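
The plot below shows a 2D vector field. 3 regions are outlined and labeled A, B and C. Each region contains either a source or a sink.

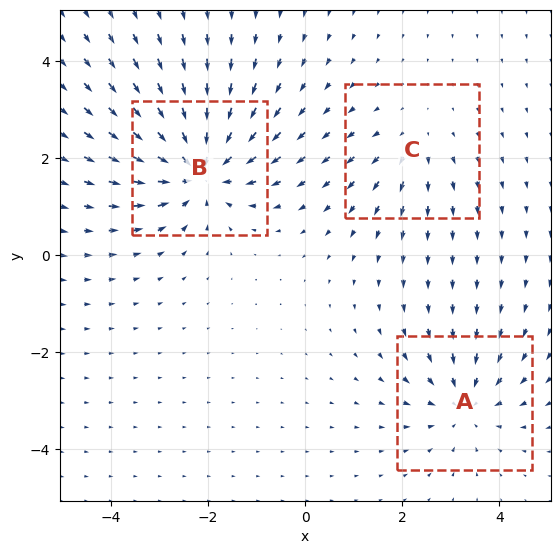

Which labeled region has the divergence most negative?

Divergence at each region's feature centre — A: about -3, B: about -5, C: about +2. Region B is most negative.

B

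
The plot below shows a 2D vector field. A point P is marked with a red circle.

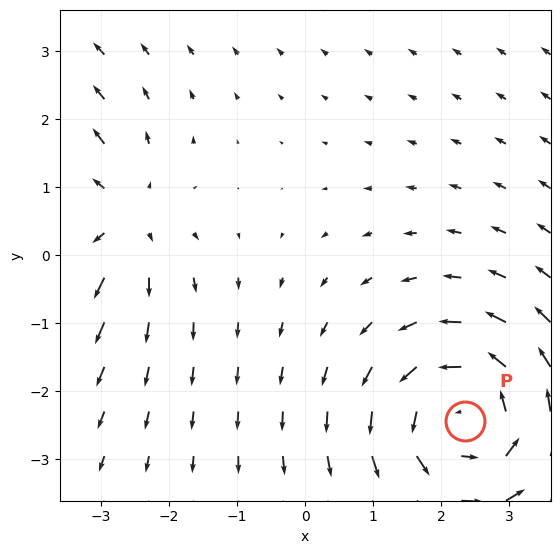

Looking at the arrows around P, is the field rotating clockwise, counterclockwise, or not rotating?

Near P at (2.4, -2.4) the arrows circulate counterclockwise. The curl (z-component) there is about +3; positive curl means counterclockwise rotation.

counterclockwise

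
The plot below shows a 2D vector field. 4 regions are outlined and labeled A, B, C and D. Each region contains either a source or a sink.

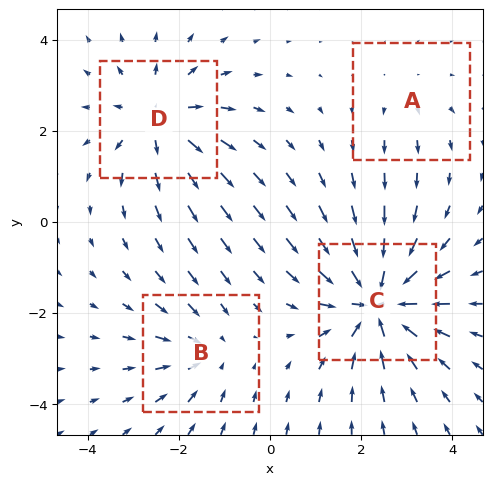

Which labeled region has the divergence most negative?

C

Divergence at each region's feature centre — A: about +2, B: about -3, C: about -6, D: about +4. Region C is most negative.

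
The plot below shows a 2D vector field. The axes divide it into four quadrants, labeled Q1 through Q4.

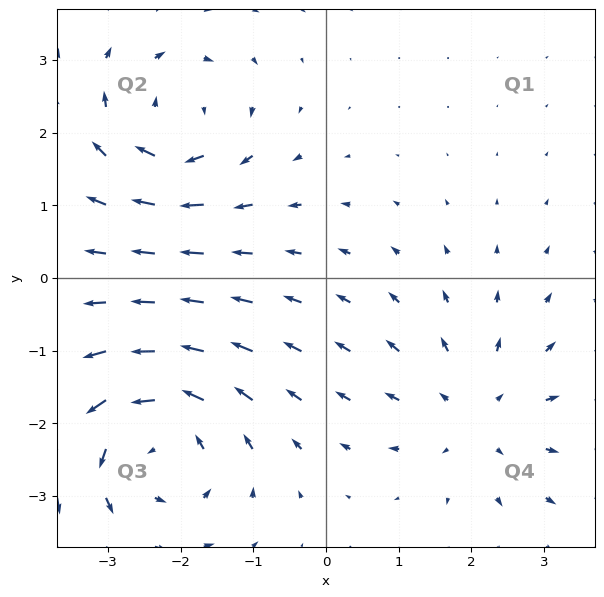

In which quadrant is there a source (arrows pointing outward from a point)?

Q4

The source sits at approximately (2.1, -1.8), which lies in quadrant Q4. The divergence there is about +3, positive as expected for a source.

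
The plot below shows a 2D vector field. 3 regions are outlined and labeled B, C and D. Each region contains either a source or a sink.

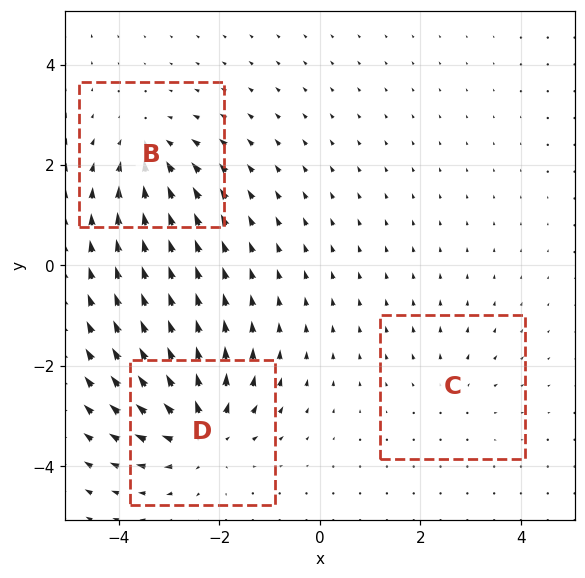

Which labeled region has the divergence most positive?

Divergence at each region's feature centre — B: about -4, C: about +2, D: about +6. Region D is most positive.

D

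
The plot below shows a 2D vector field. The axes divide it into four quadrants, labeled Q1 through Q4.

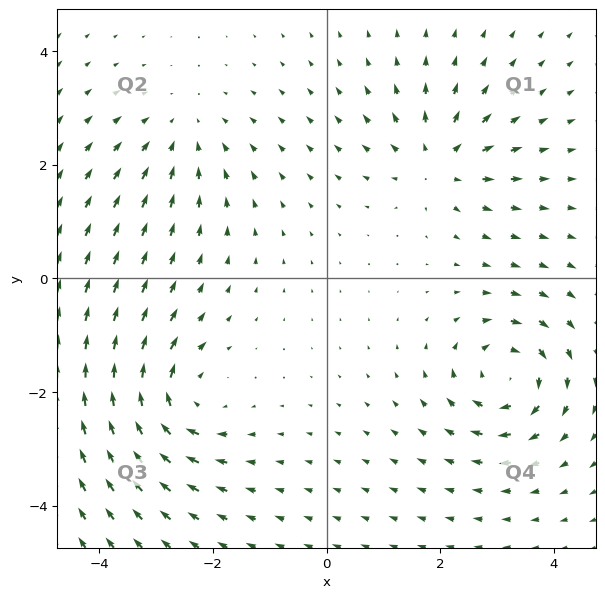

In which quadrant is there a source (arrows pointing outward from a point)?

The source sits at approximately (2.0, 2.0), which lies in quadrant Q1. The divergence there is about +5, positive as expected for a source.

Q1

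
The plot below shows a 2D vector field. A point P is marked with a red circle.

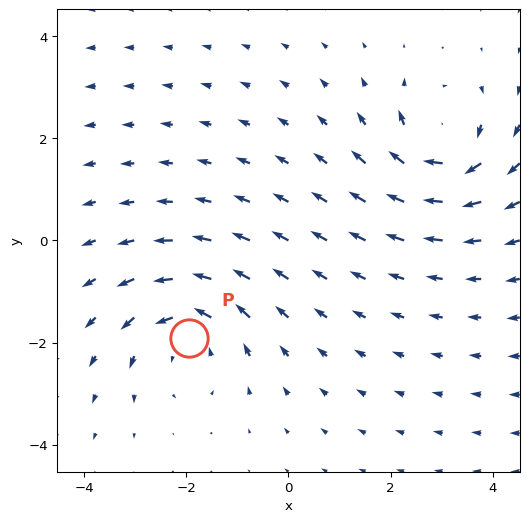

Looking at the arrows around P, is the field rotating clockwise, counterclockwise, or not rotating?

counterclockwise

Near P at (-1.9, -1.9) the arrows circulate counterclockwise. The curl (z-component) there is about +4; positive curl means counterclockwise rotation.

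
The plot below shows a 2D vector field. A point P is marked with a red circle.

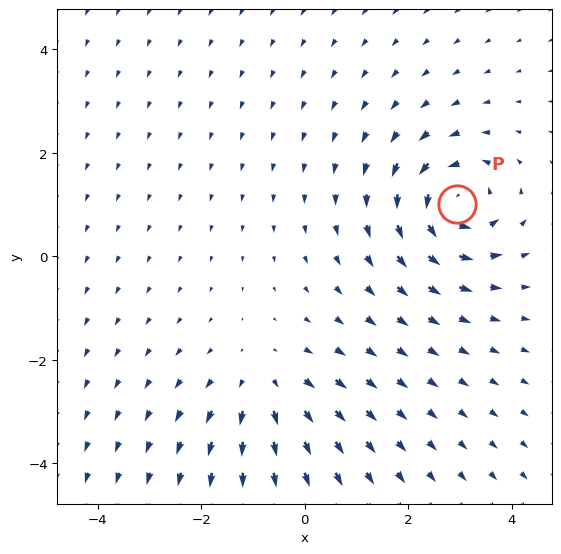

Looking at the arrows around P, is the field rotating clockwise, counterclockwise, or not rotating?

Near P at (2.9, 1.0) the arrows circulate counterclockwise. The curl (z-component) there is about +5; positive curl means counterclockwise rotation.

counterclockwise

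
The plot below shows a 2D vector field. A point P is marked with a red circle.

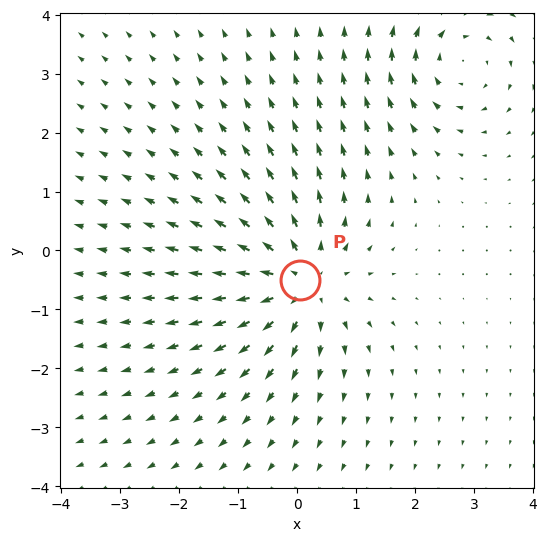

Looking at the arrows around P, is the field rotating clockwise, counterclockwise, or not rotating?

Near P at (0.0, -0.5) the arrows show no circulation. The curl there is ≈0.

not rotating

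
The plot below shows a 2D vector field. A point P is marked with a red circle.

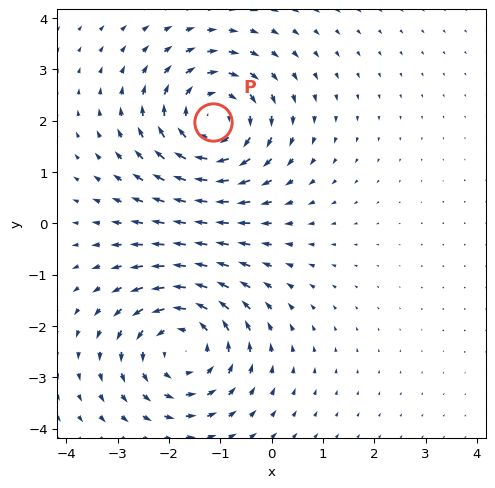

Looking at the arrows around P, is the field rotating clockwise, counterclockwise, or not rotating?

Near P at (-1.1, 2.0) the arrows circulate clockwise. The curl (z-component) there is about -3; negative curl means clockwise rotation.

clockwise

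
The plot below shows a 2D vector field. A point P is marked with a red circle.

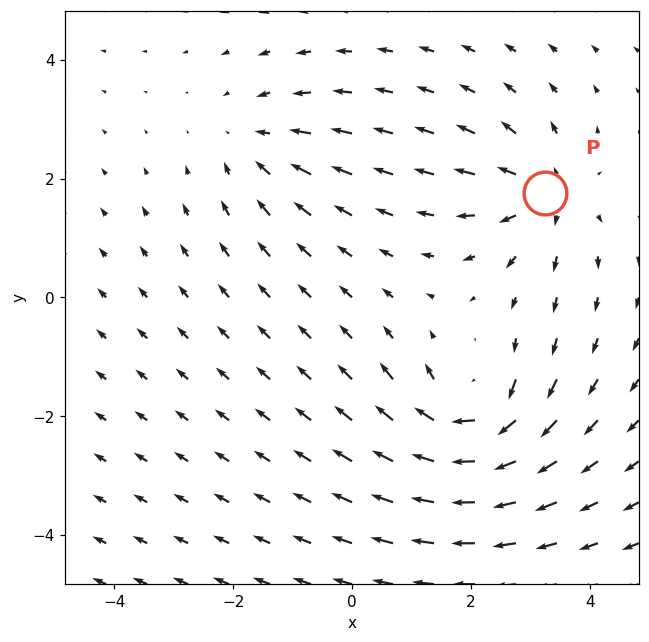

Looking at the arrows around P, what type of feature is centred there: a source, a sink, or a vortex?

source

At P (3.3, 1.8) the arrows spread outward. Divergence about +3, curl ≈0 — positive divergence with near-zero curl is a source.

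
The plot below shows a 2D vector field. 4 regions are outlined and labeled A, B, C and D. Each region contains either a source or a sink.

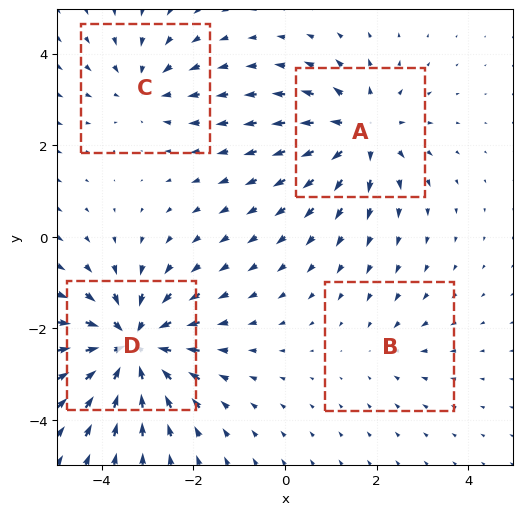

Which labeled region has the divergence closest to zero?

Divergence at each region's feature centre — A: about +5, B: about -2, C: about -4, D: about -7. Region B is closest to zero.

B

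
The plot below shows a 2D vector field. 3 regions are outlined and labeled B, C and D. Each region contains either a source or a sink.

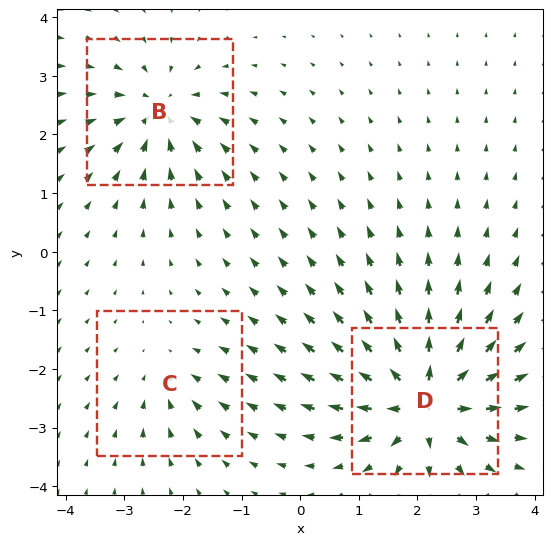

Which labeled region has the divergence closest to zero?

C

Divergence at each region's feature centre — B: about -4, C: about -2, D: about +7. Region C is closest to zero.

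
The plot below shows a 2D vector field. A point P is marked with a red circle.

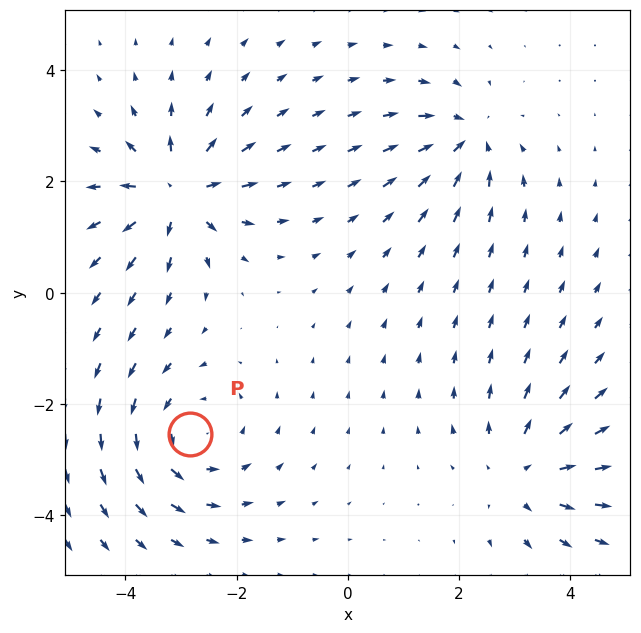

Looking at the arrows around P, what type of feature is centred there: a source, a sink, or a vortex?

At P (-2.8, -2.5) the arrows circulate counterclockwise. Divergence ≈0, curl about +4 — near-zero divergence with nonzero curl is a vortex.

vortex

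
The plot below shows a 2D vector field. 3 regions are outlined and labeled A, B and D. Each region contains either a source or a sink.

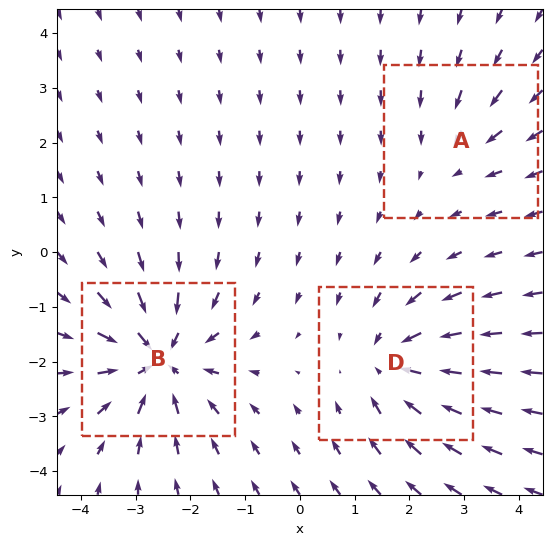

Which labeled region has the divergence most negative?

Divergence at each region's feature centre — A: about -2, B: about -5, D: about -4. Region B is most negative.

B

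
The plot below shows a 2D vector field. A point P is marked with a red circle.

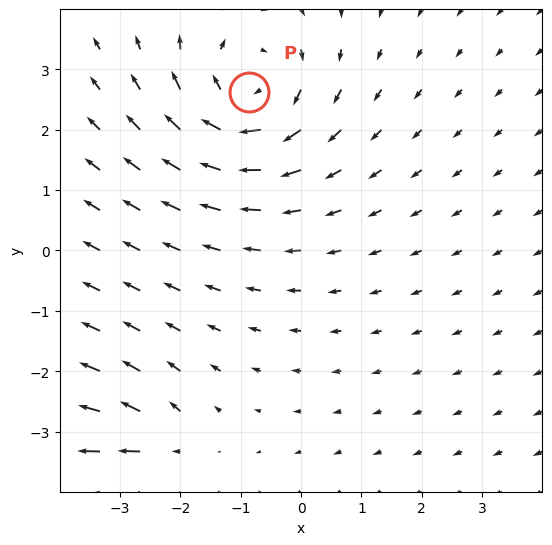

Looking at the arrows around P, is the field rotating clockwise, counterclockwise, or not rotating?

clockwise

Near P at (-0.9, 2.6) the arrows circulate clockwise. The curl (z-component) there is about -4; negative curl means clockwise rotation.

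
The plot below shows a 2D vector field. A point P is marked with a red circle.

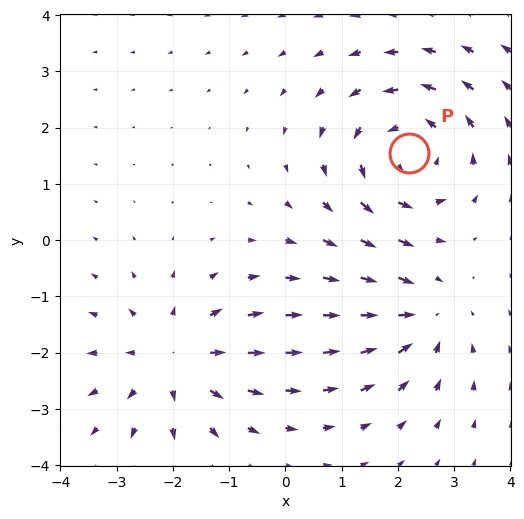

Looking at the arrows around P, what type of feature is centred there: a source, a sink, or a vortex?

At P (2.2, 1.5) the arrows circulate counterclockwise. Divergence ≈0, curl about +3 — near-zero divergence with nonzero curl is a vortex.

vortex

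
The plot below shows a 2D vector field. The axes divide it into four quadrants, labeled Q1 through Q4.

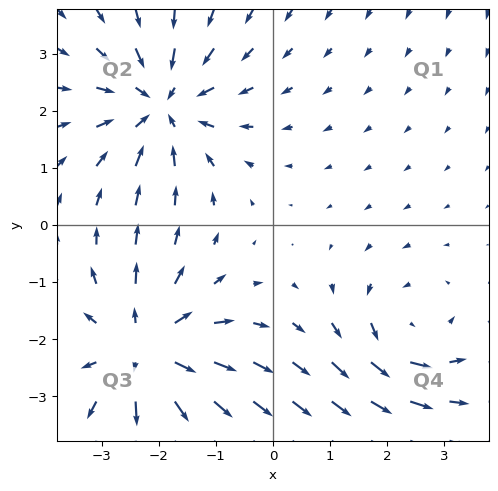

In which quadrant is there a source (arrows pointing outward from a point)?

Q3

The source sits at approximately (-2.2, -2.2), which lies in quadrant Q3. The divergence there is about +4, positive as expected for a source.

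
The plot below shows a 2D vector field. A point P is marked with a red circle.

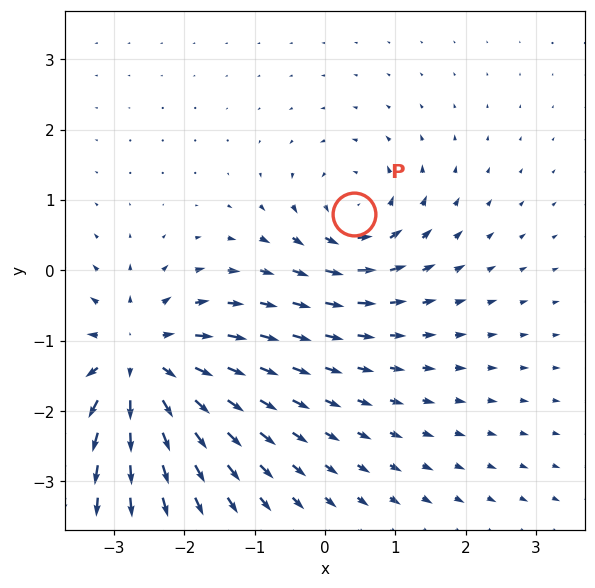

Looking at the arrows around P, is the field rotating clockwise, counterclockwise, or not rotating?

counterclockwise

Near P at (0.4, 0.8) the arrows circulate counterclockwise. The curl (z-component) there is about +4; positive curl means counterclockwise rotation.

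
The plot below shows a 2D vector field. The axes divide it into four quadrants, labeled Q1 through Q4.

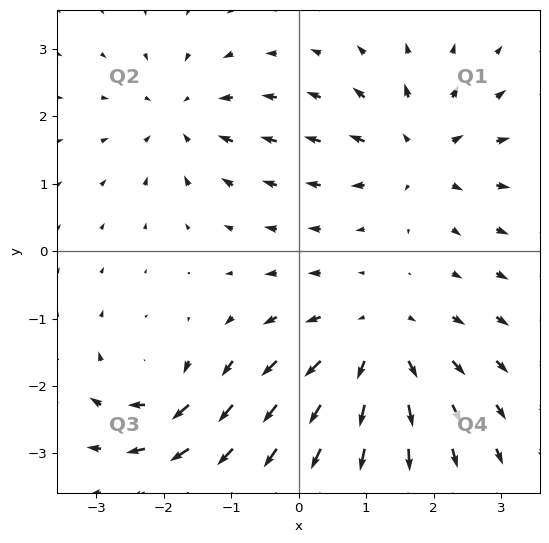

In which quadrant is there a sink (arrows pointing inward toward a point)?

The sink sits at approximately (-1.7, 2.0), which lies in quadrant Q2. The divergence there is about -4, negative as expected for a sink.

Q2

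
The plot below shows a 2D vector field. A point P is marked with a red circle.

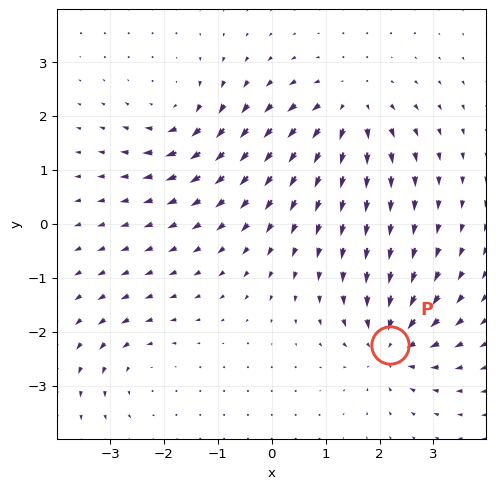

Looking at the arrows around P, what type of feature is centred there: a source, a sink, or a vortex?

At P (2.2, -2.2) the arrows converge inward. Divergence about -6, curl ≈0 — negative divergence with near-zero curl is a sink.

sink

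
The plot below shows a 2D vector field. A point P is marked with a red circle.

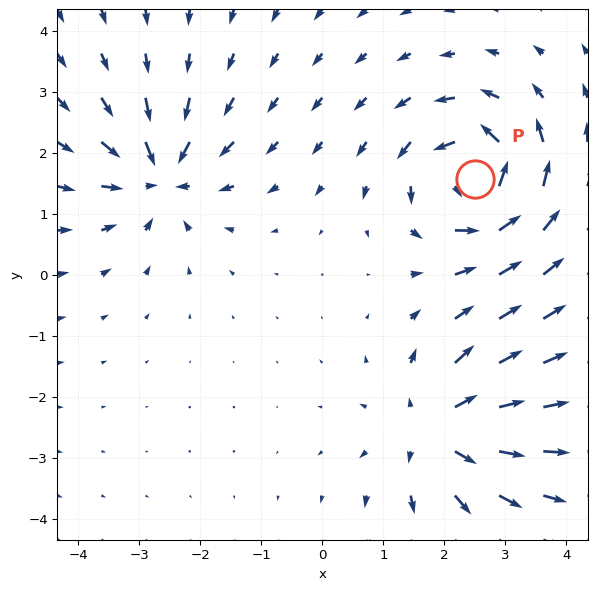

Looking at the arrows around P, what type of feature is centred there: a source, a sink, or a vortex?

vortex

At P (2.5, 1.6) the arrows circulate counterclockwise. Divergence ≈0, curl about +7 — near-zero divergence with nonzero curl is a vortex.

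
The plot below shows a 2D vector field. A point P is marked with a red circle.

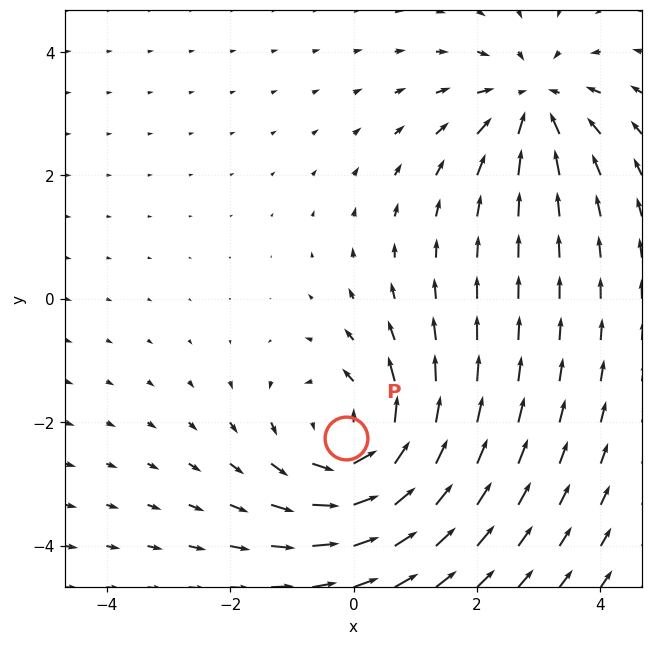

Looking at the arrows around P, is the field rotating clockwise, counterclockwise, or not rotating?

counterclockwise

Near P at (-0.1, -2.3) the arrows circulate counterclockwise. The curl (z-component) there is about +3; positive curl means counterclockwise rotation.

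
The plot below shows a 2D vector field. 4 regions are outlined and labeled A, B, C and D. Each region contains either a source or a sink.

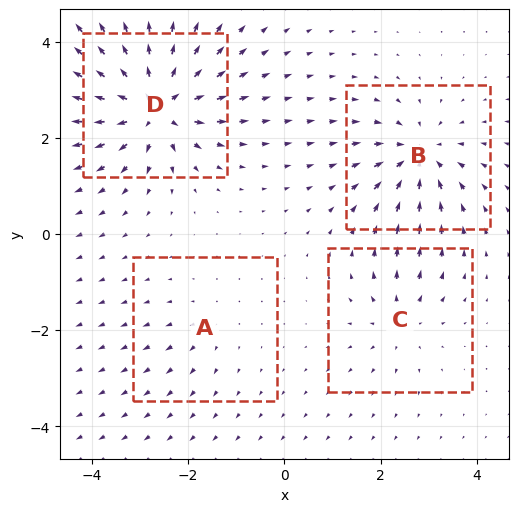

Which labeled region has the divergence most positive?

Divergence at each region's feature centre — A: about +2, B: about -6, C: about +4, D: about +8. Region D is most positive.

D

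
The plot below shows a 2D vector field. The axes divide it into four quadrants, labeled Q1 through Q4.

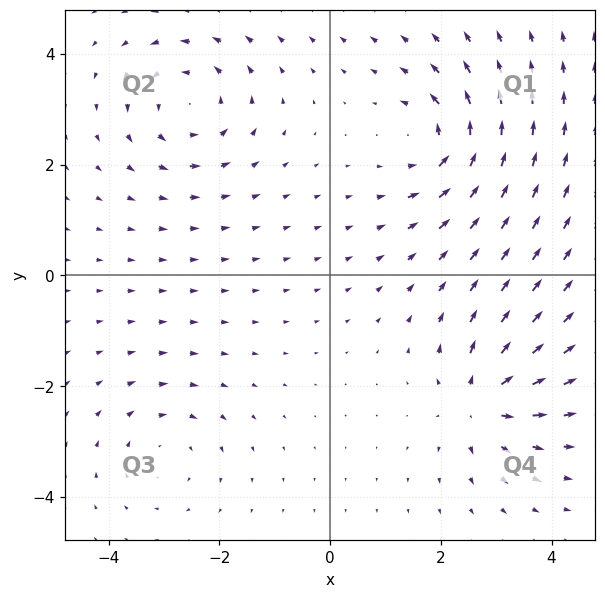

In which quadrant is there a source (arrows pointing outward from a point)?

Q4

The source sits at approximately (2.7, -2.3), which lies in quadrant Q4. The divergence there is about +6, positive as expected for a source.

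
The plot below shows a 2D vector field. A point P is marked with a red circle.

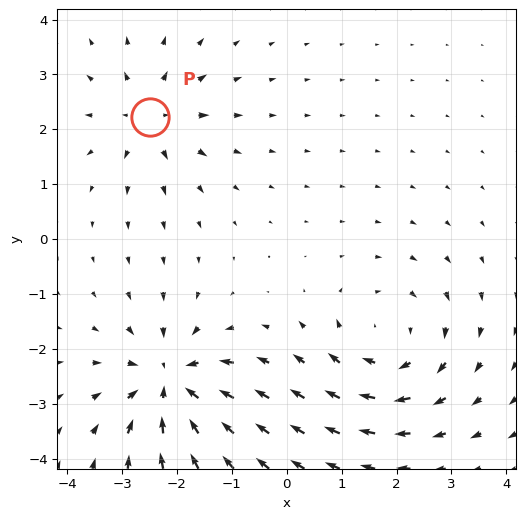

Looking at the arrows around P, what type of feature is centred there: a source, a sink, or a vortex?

At P (-2.5, 2.2) the arrows spread outward. Divergence about +4, curl ≈0 — positive divergence with near-zero curl is a source.

source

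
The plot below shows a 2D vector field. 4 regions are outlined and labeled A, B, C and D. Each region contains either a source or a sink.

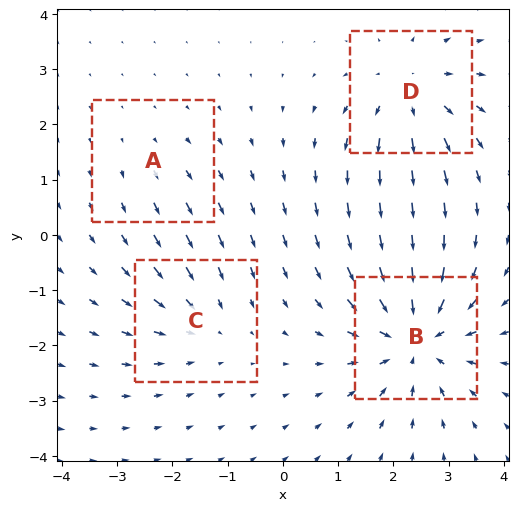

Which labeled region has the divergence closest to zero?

A

Divergence at each region's feature centre — A: about +2, B: about -7, C: about -3, D: about +5. Region A is closest to zero.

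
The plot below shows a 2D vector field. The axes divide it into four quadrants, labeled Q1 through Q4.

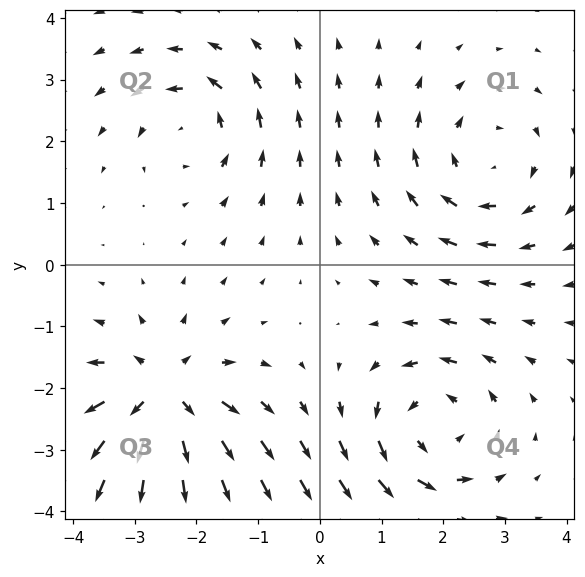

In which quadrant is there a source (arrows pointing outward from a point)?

Q3

The source sits at approximately (-2.6, -2.1), which lies in quadrant Q3. The divergence there is about +6, positive as expected for a source.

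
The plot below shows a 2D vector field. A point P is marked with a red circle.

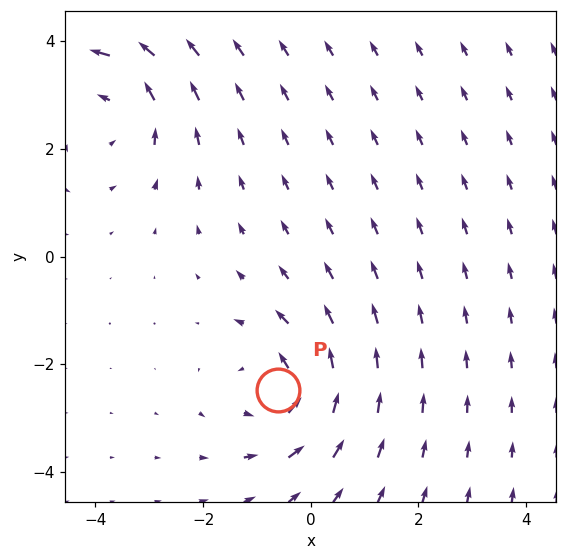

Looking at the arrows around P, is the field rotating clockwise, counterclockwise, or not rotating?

Near P at (-0.6, -2.5) the arrows circulate counterclockwise. The curl (z-component) there is about +5; positive curl means counterclockwise rotation.

counterclockwise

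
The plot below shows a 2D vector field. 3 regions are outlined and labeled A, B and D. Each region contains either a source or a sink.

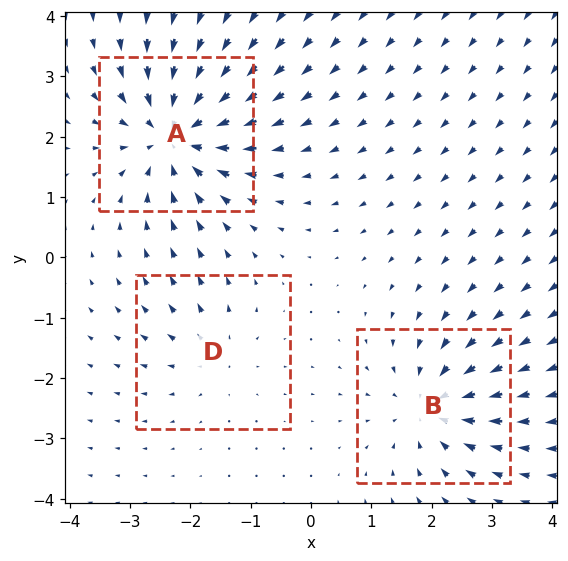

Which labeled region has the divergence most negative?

A

Divergence at each region's feature centre — A: about -6, B: about -4, D: about +2. Region A is most negative.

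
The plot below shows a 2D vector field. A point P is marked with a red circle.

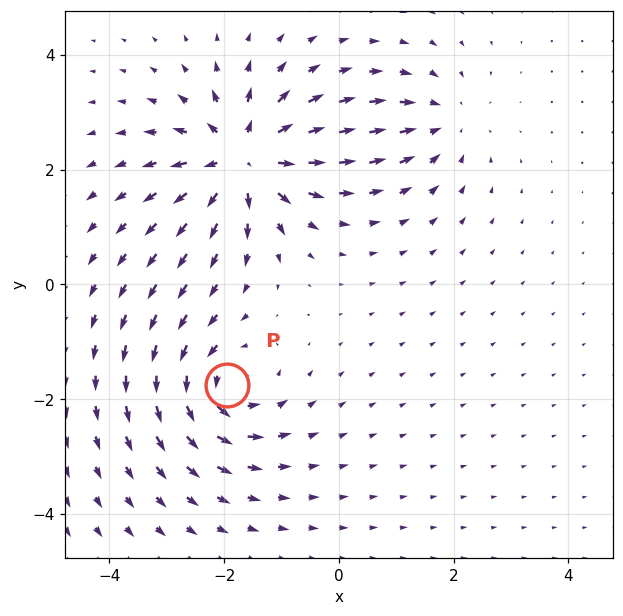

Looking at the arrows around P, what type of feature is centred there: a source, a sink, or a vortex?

At P (-2.0, -1.7) the arrows circulate counterclockwise. Divergence ≈0, curl about +5 — near-zero divergence with nonzero curl is a vortex.

vortex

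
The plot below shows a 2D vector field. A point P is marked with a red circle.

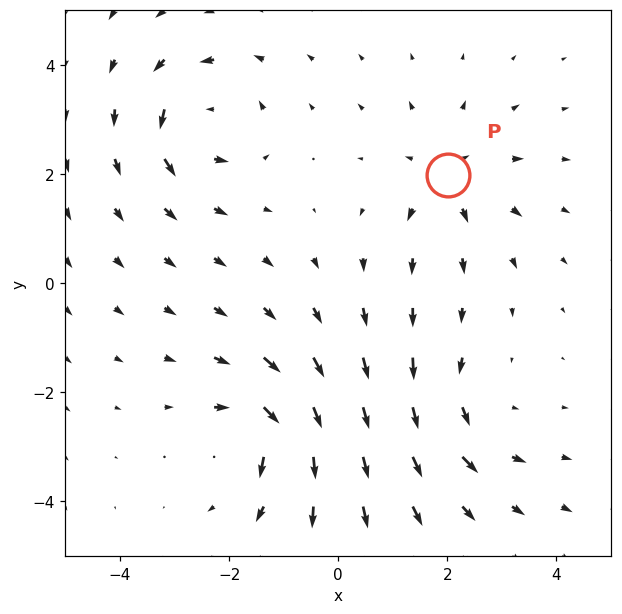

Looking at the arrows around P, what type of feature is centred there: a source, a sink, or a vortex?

At P (2.0, 2.0) the arrows spread outward. Divergence about +4, curl ≈0 — positive divergence with near-zero curl is a source.

source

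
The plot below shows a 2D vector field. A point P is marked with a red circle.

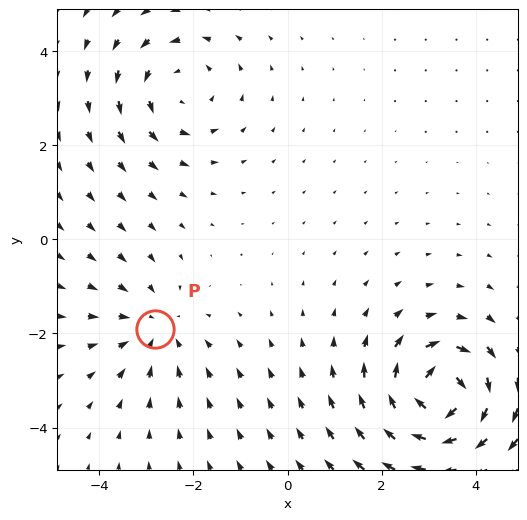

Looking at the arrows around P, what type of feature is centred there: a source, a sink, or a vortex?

sink

At P (-2.8, -1.9) the arrows converge inward. Divergence about -2, curl ≈0 — negative divergence with near-zero curl is a sink.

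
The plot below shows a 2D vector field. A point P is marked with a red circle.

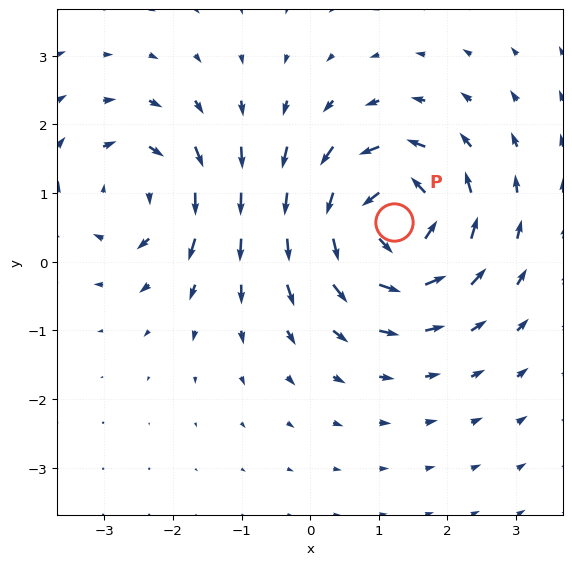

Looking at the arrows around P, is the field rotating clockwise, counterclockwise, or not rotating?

counterclockwise

Near P at (1.2, 0.6) the arrows circulate counterclockwise. The curl (z-component) there is about +6; positive curl means counterclockwise rotation.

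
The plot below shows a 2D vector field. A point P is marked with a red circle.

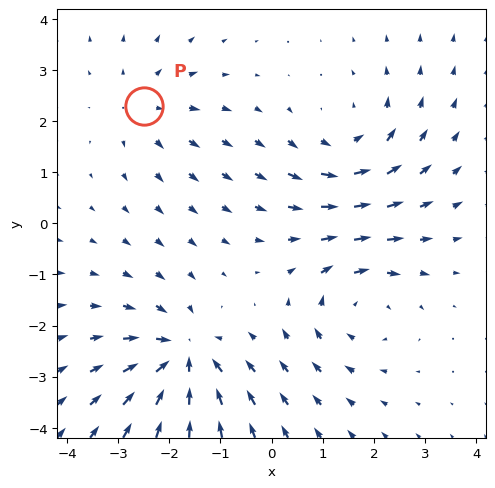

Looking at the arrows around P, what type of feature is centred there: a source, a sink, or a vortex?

At P (-2.5, 2.3) the arrows spread outward. Divergence about +3, curl ≈0 — positive divergence with near-zero curl is a source.

source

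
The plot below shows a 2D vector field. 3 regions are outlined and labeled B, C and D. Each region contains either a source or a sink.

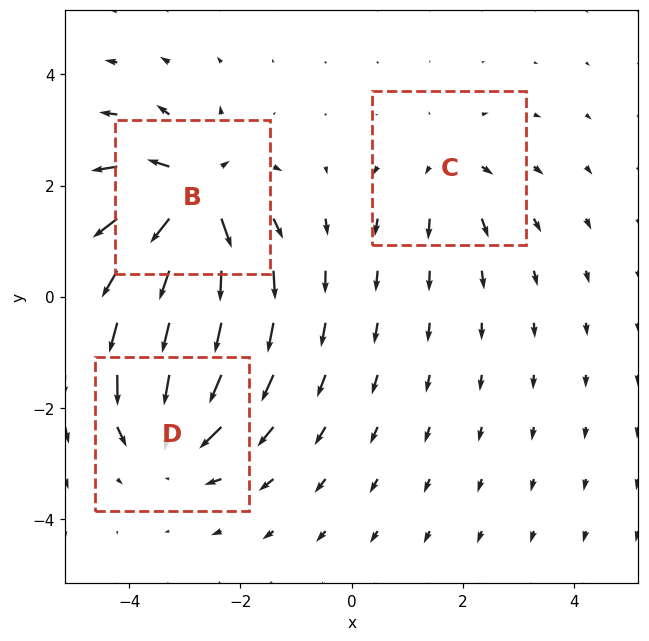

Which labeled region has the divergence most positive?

B

Divergence at each region's feature centre — B: about +6, C: about +3, D: about -4. Region B is most positive.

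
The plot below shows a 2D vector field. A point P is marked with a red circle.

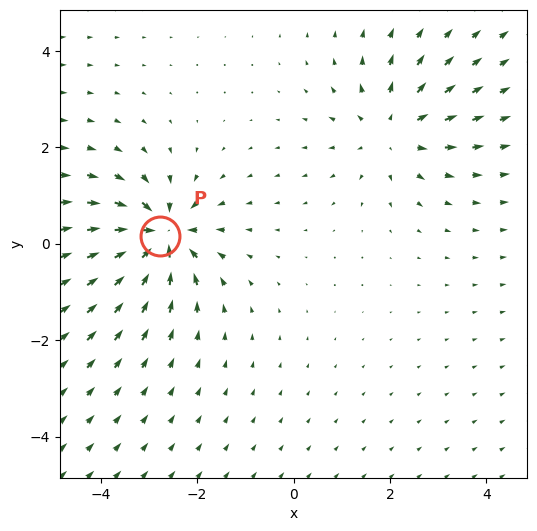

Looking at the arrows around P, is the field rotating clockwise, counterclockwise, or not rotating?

Near P at (-2.8, 0.2) the arrows show no circulation. The curl there is ≈0.

not rotating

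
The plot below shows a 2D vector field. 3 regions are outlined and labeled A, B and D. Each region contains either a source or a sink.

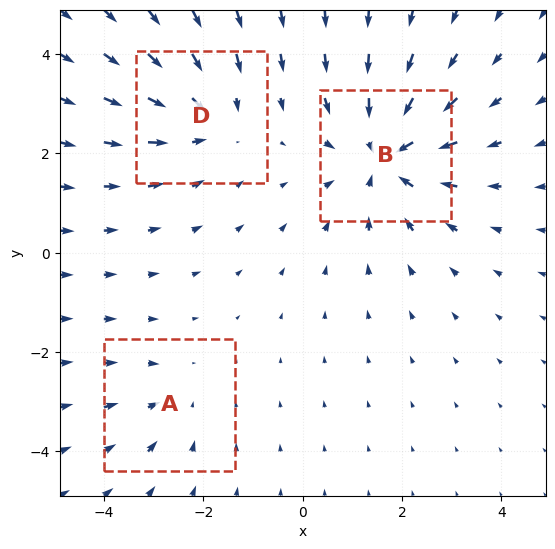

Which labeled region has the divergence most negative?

B

Divergence at each region's feature centre — A: about -2, B: about -4, D: about -3. Region B is most negative.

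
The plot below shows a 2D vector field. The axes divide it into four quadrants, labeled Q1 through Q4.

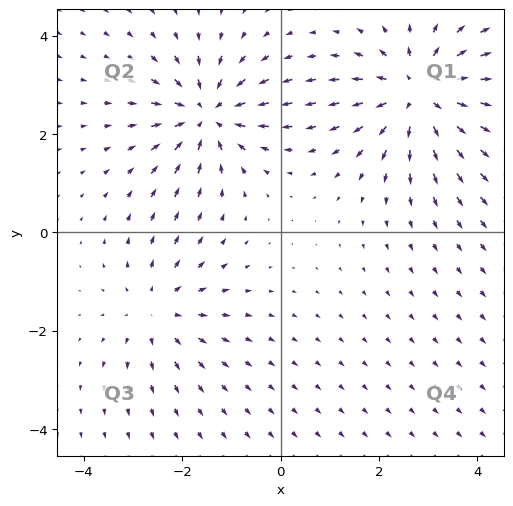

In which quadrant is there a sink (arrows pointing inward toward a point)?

Q2

The sink sits at approximately (-1.5, 2.4), which lies in quadrant Q2. The divergence there is about -4, negative as expected for a sink.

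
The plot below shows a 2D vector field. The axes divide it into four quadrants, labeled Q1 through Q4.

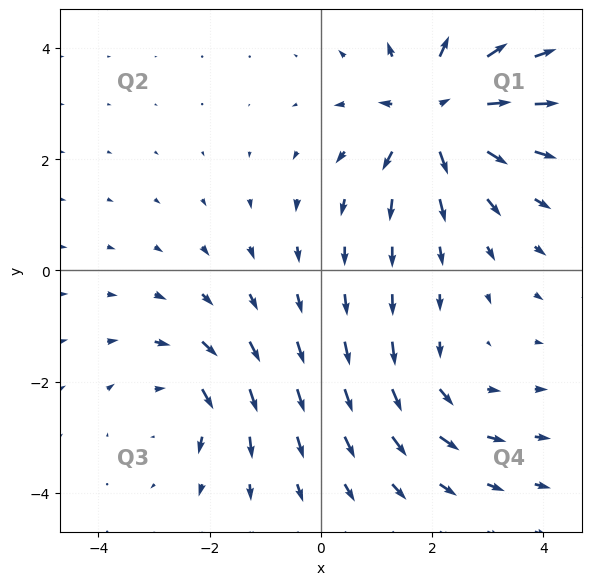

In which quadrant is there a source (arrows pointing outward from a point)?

Q1

The source sits at approximately (2.0, 2.8), which lies in quadrant Q1. The divergence there is about +5, positive as expected for a source.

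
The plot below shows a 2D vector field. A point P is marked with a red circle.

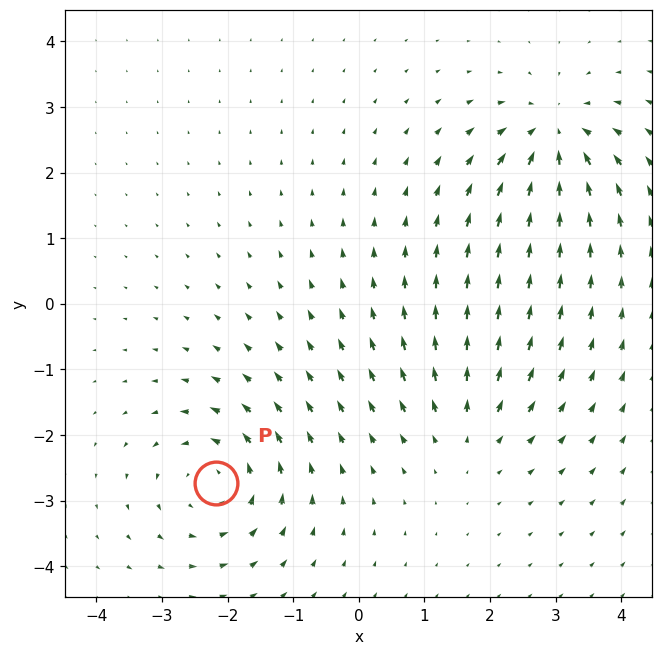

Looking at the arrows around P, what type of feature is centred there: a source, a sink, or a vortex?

At P (-2.2, -2.7) the arrows circulate counterclockwise. Divergence ≈0, curl about +5 — near-zero divergence with nonzero curl is a vortex.

vortex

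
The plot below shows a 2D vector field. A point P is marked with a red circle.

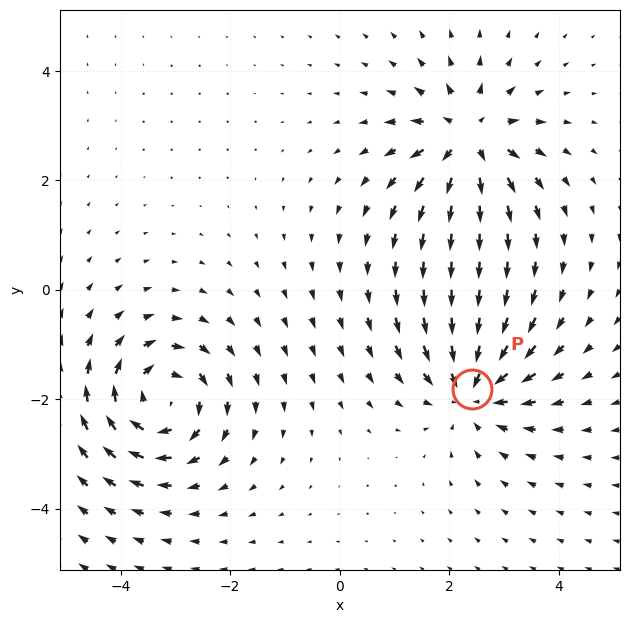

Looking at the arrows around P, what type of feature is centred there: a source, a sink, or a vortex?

sink

At P (2.4, -1.8) the arrows converge inward. Divergence about -5, curl ≈0 — negative divergence with near-zero curl is a sink.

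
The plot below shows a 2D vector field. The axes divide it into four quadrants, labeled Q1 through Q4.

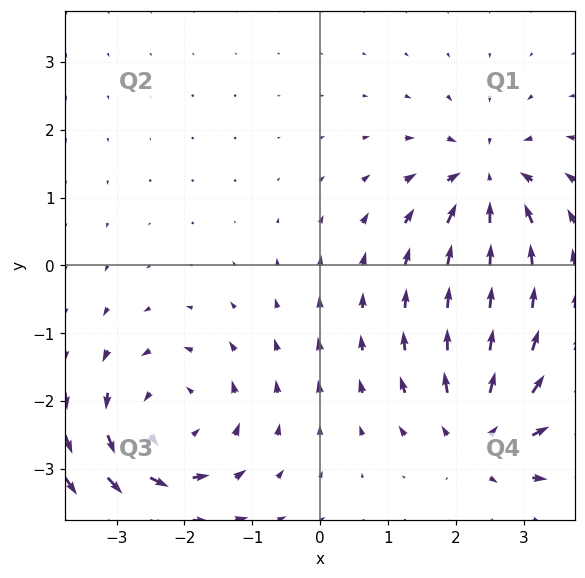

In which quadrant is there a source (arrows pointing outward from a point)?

Q4

The source sits at approximately (2.4, -2.5), which lies in quadrant Q4. The divergence there is about +5, positive as expected for a source.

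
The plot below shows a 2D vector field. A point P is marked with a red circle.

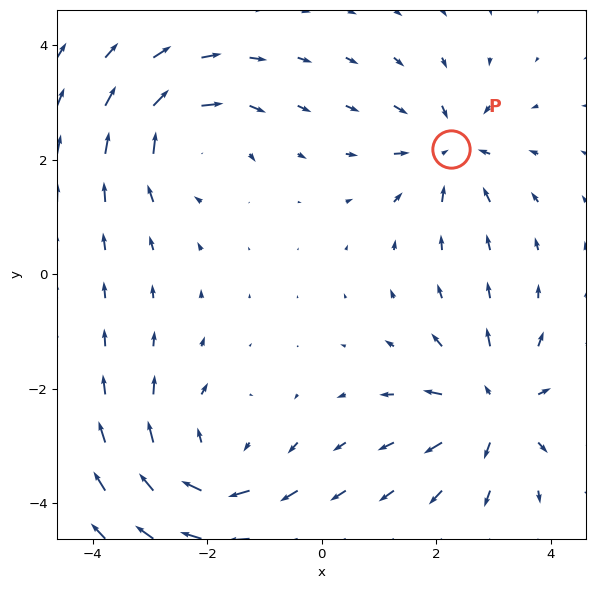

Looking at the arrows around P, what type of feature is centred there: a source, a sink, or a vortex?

sink

At P (2.3, 2.2) the arrows converge inward. Divergence about -4, curl ≈0 — negative divergence with near-zero curl is a sink.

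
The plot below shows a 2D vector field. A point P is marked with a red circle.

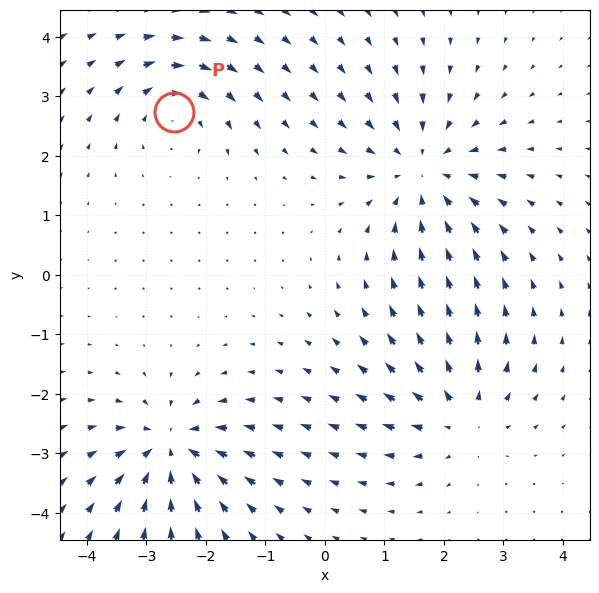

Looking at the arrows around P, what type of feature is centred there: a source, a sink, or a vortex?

vortex

At P (-2.5, 2.7) the arrows circulate clockwise. Divergence ≈0, curl about -3 — near-zero divergence with nonzero curl is a vortex.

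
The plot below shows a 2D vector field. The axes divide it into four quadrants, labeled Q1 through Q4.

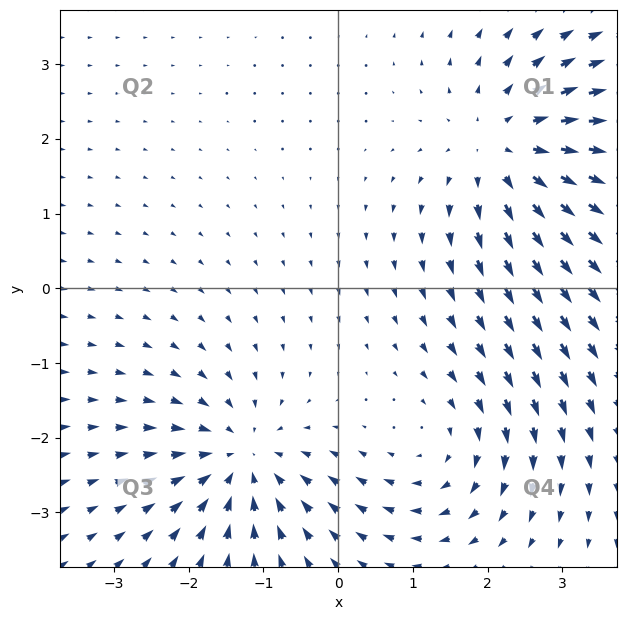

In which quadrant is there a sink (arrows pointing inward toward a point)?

The sink sits at approximately (-1.3, -2.3), which lies in quadrant Q3. The divergence there is about -4, negative as expected for a sink.

Q3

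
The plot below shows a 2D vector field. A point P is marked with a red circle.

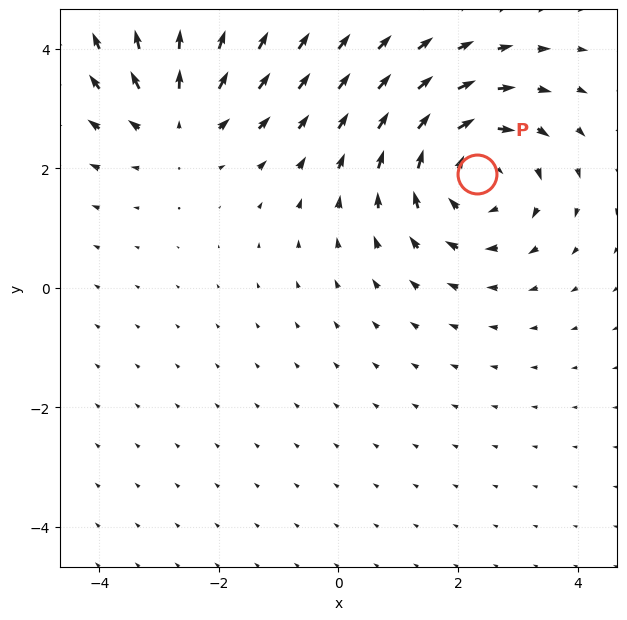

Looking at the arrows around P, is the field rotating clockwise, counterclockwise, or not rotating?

Near P at (2.3, 1.9) the arrows circulate clockwise. The curl (z-component) there is about -4; negative curl means clockwise rotation.

clockwise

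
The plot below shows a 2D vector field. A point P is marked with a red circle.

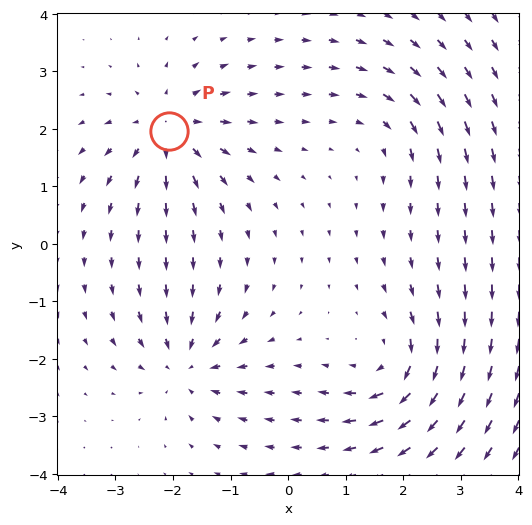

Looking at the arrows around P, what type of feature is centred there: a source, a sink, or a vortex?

At P (-2.1, 2.0) the arrows spread outward. Divergence about +5, curl ≈0 — positive divergence with near-zero curl is a source.

source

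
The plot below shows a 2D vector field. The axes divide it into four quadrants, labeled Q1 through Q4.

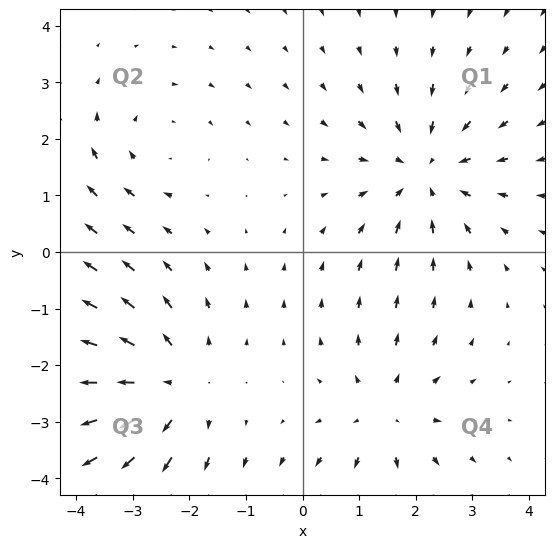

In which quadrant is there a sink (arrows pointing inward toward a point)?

The sink sits at approximately (2.2, 1.4), which lies in quadrant Q1. The divergence there is about -4, negative as expected for a sink.

Q1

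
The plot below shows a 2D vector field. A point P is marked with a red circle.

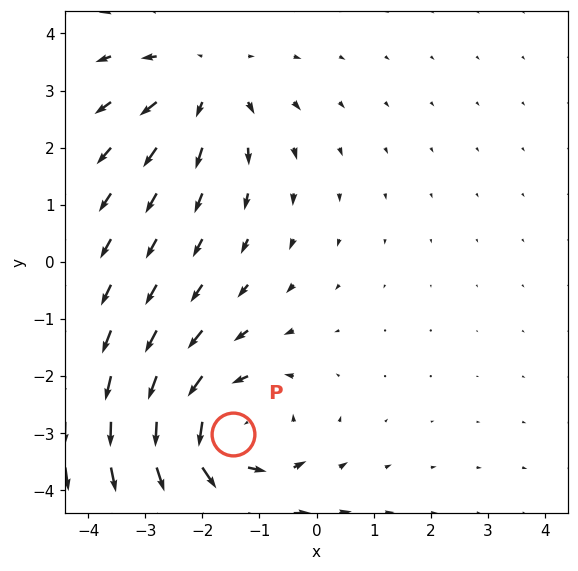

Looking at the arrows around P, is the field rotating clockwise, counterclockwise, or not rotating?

counterclockwise

Near P at (-1.5, -3.0) the arrows circulate counterclockwise. The curl (z-component) there is about +3; positive curl means counterclockwise rotation.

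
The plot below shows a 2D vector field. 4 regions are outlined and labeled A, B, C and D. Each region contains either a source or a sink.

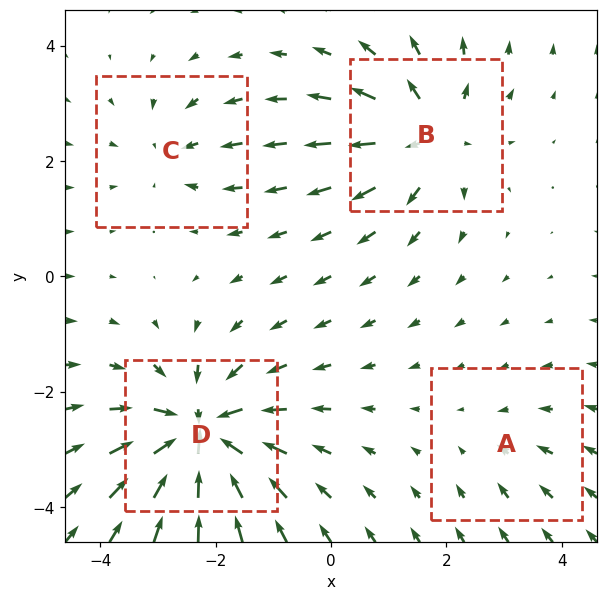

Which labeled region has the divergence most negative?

Divergence at each region's feature centre — A: about -2, B: about +6, C: about -3, D: about -8. Region D is most negative.

D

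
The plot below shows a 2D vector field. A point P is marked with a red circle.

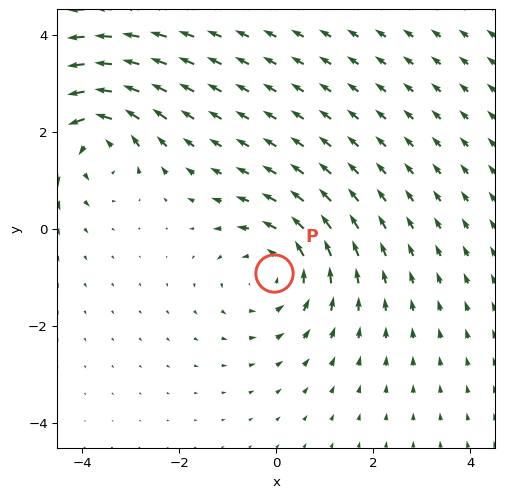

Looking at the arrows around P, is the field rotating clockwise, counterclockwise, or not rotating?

counterclockwise

Near P at (-0.0, -0.9) the arrows circulate counterclockwise. The curl (z-component) there is about +3; positive curl means counterclockwise rotation.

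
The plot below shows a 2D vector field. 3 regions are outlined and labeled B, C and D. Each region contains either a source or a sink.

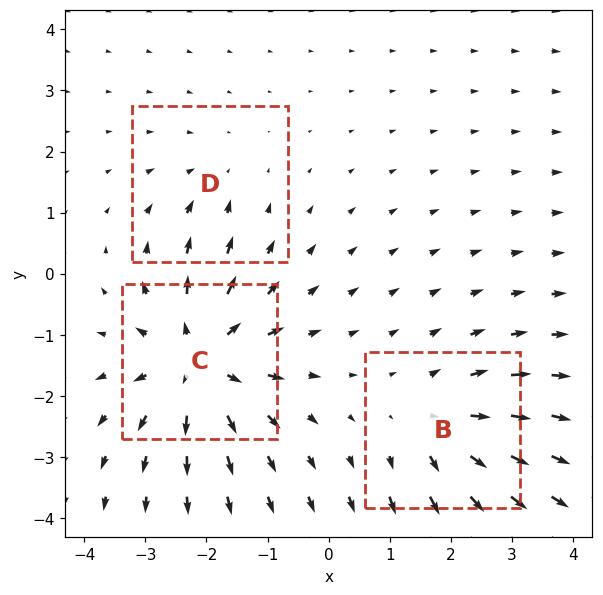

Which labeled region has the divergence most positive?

Divergence at each region's feature centre — B: about +3, C: about +5, D: about -2. Region C is most positive.

C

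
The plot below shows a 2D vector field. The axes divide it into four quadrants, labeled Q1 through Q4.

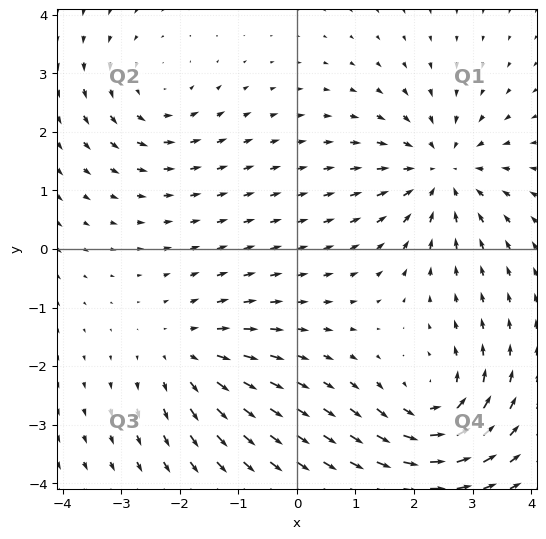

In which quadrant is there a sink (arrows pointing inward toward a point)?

The sink sits at approximately (2.5, 1.3), which lies in quadrant Q1. The divergence there is about -5, negative as expected for a sink.

Q1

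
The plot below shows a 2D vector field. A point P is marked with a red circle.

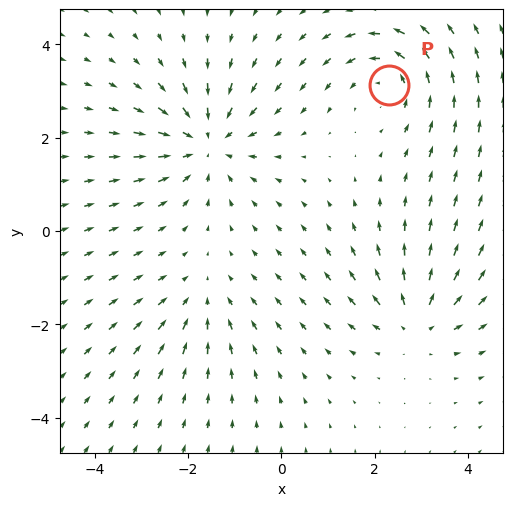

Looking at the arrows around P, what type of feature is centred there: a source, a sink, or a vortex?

vortex

At P (2.3, 3.1) the arrows circulate counterclockwise. Divergence ≈0, curl about +4 — near-zero divergence with nonzero curl is a vortex.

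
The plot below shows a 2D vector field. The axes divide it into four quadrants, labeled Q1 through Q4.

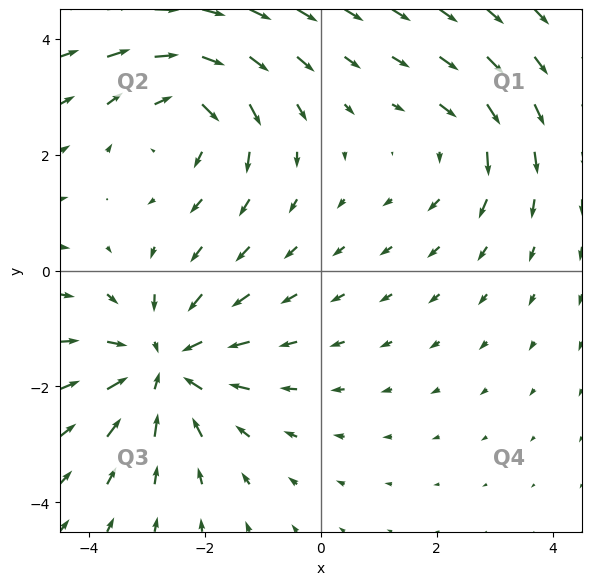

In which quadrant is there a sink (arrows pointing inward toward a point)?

The sink sits at approximately (-2.7, -1.6), which lies in quadrant Q3. The divergence there is about -4, negative as expected for a sink.

Q3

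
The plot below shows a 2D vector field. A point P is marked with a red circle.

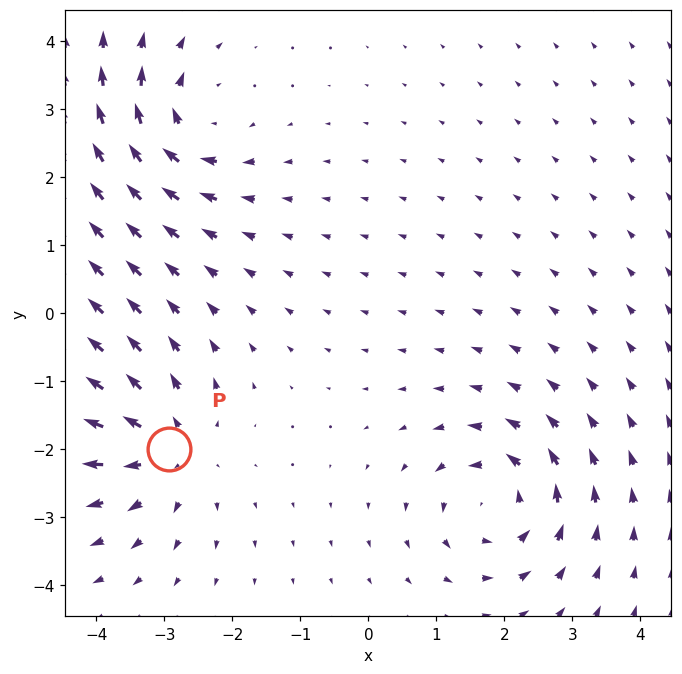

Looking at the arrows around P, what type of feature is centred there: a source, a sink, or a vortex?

At P (-2.9, -2.0) the arrows spread outward. Divergence about +4, curl ≈0 — positive divergence with near-zero curl is a source.

source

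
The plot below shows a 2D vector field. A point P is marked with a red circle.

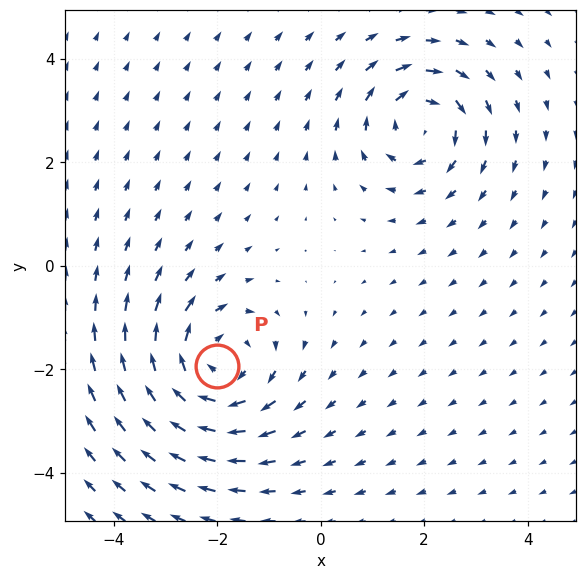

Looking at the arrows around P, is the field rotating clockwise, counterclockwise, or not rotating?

Near P at (-2.0, -1.9) the arrows circulate clockwise. The curl (z-component) there is about -4; negative curl means clockwise rotation.

clockwise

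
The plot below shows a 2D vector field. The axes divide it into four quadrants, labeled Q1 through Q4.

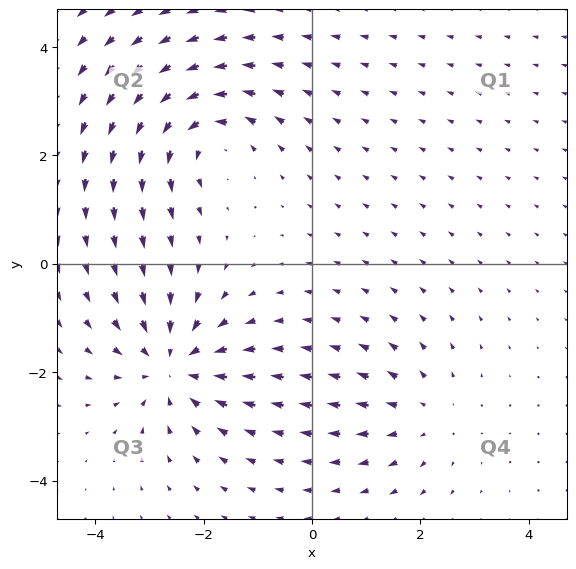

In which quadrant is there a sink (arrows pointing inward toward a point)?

Q3

The sink sits at approximately (-2.6, -1.9), which lies in quadrant Q3. The divergence there is about -4, negative as expected for a sink.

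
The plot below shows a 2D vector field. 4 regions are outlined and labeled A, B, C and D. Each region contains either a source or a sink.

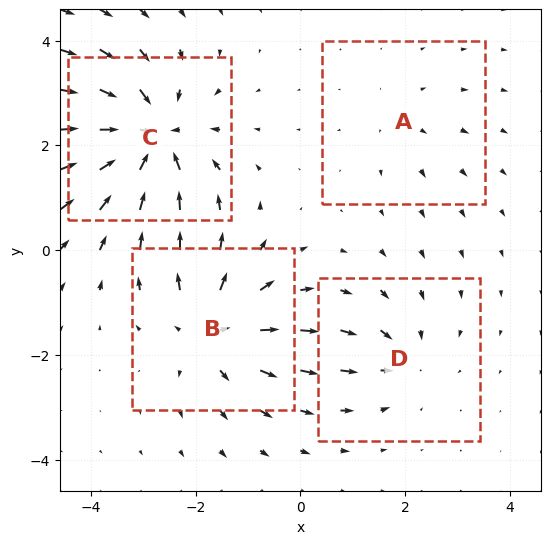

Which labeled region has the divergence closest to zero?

Divergence at each region's feature centre — A: about +2, B: about +5, C: about -7, D: about -3. Region A is closest to zero.

A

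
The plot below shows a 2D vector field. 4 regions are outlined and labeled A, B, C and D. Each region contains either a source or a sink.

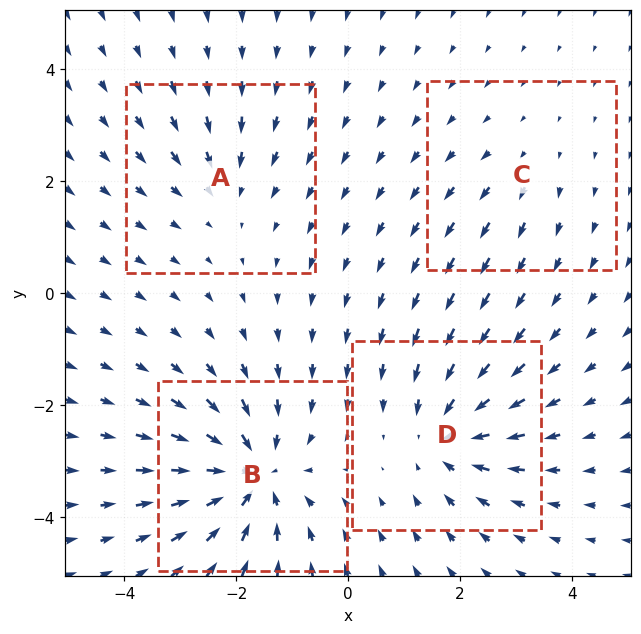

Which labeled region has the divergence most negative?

Divergence at each region's feature centre — A: about -3, B: about -7, C: about +2, D: about -5. Region B is most negative.

B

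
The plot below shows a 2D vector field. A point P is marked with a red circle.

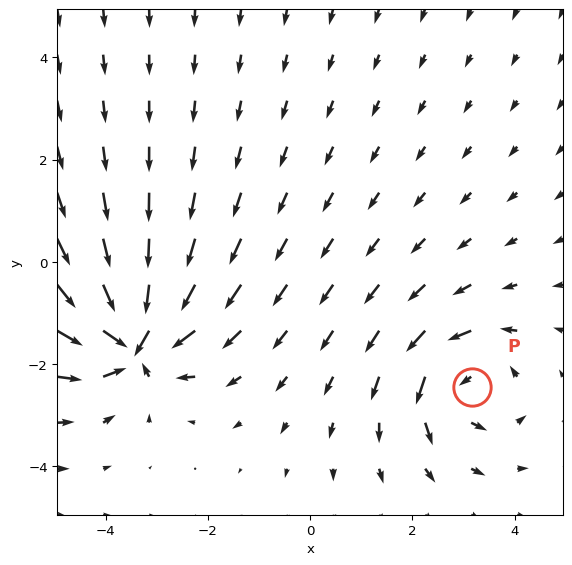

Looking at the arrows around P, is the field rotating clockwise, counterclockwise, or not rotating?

counterclockwise

Near P at (3.2, -2.5) the arrows circulate counterclockwise. The curl (z-component) there is about +4; positive curl means counterclockwise rotation.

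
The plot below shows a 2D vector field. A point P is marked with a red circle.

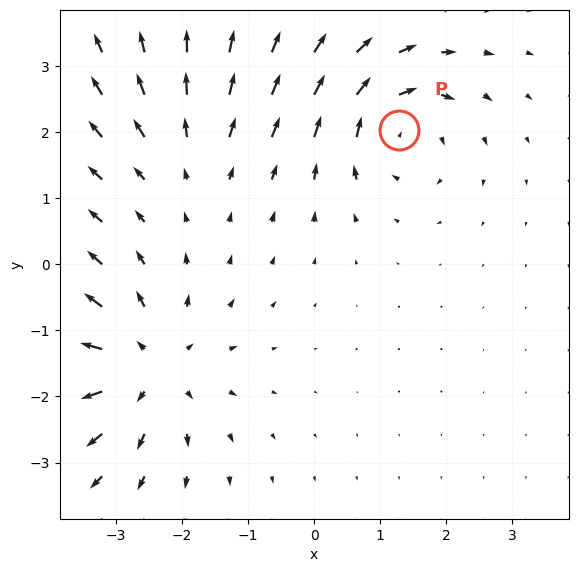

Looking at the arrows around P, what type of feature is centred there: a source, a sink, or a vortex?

vortex

At P (1.3, 2.0) the arrows circulate clockwise. Divergence ≈0, curl about -5 — near-zero divergence with nonzero curl is a vortex.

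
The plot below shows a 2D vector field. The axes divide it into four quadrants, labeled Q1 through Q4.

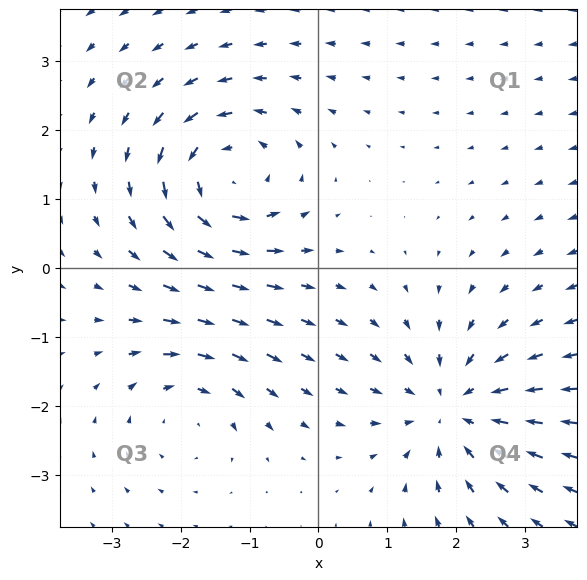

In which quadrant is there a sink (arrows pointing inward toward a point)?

The sink sits at approximately (1.9, -2.0), which lies in quadrant Q4. The divergence there is about -4, negative as expected for a sink.

Q4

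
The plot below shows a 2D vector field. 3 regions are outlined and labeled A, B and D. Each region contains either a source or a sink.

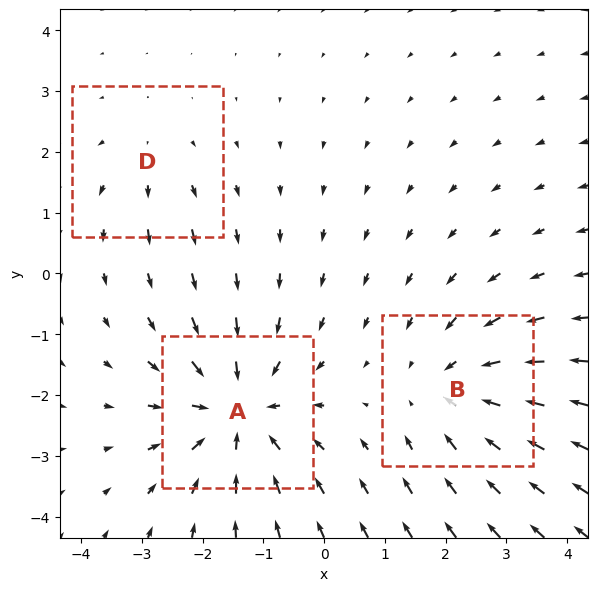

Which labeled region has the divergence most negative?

Divergence at each region's feature centre — A: about -5, B: about -3, D: about +2. Region A is most negative.

A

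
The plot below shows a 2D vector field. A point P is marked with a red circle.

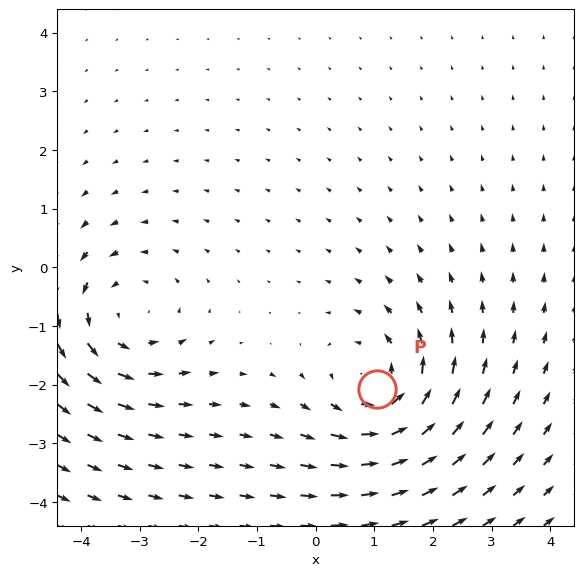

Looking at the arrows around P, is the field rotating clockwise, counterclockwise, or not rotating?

Near P at (1.1, -2.1) the arrows circulate counterclockwise. The curl (z-component) there is about +5; positive curl means counterclockwise rotation.

counterclockwise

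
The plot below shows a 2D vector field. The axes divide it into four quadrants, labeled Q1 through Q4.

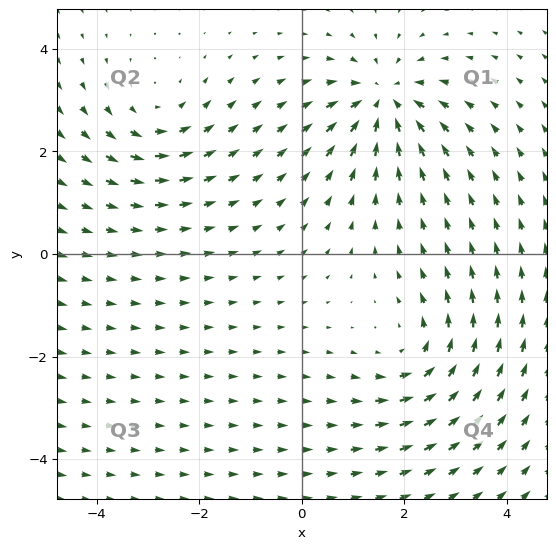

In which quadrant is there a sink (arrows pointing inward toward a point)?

The sink sits at approximately (1.6, 3.0), which lies in quadrant Q1. The divergence there is about -5, negative as expected for a sink.

Q1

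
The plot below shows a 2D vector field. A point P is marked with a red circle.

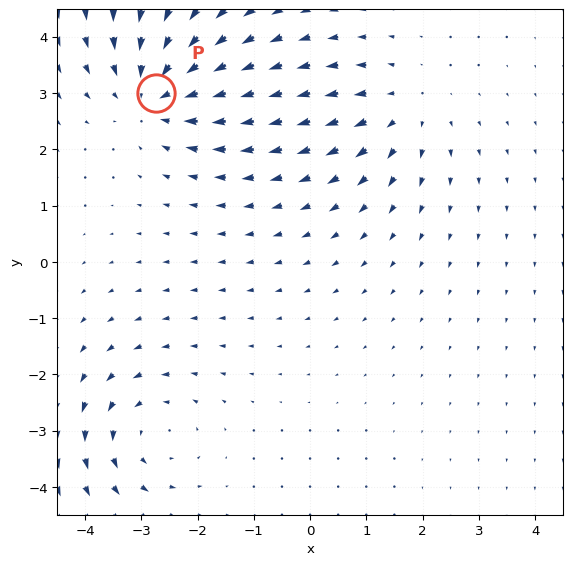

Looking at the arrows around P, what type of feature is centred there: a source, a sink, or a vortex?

sink

At P (-2.7, 3.0) the arrows converge inward. Divergence about -3, curl ≈0 — negative divergence with near-zero curl is a sink.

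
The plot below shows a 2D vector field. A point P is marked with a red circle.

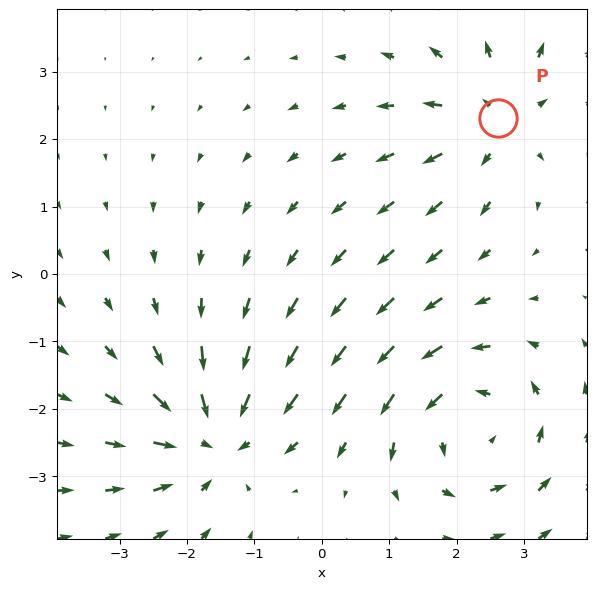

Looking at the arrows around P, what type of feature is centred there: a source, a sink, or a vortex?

At P (2.6, 2.3) the arrows spread outward. Divergence about +4, curl ≈0 — positive divergence with near-zero curl is a source.

source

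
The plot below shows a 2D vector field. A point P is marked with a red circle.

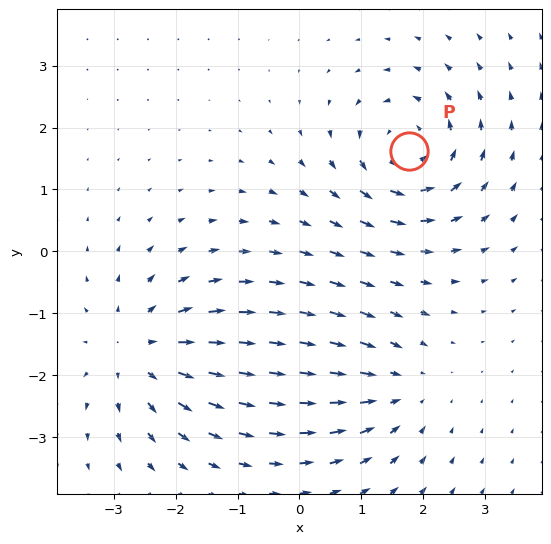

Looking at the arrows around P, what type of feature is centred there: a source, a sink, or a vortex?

At P (1.8, 1.6) the arrows circulate counterclockwise. Divergence ≈0, curl about +5 — near-zero divergence with nonzero curl is a vortex.

vortex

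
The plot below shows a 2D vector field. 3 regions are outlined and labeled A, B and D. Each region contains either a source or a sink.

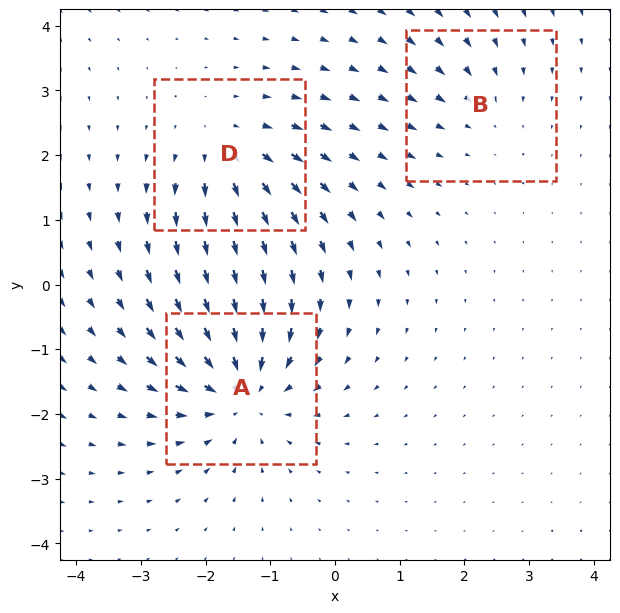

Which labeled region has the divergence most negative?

Divergence at each region's feature centre — A: about -5, B: about -2, D: about +3. Region A is most negative.

A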